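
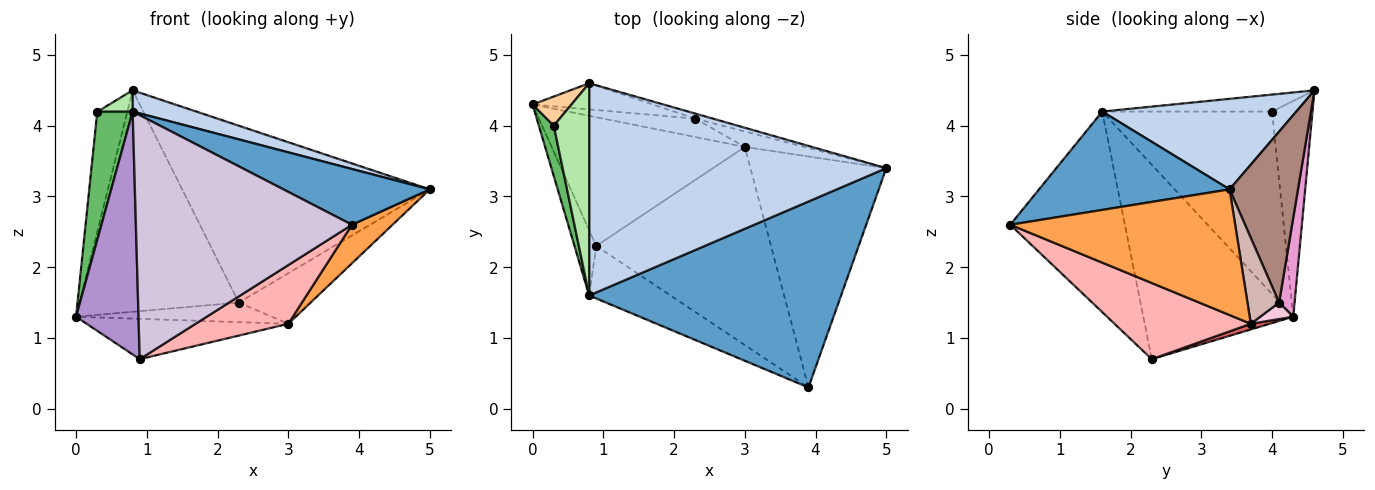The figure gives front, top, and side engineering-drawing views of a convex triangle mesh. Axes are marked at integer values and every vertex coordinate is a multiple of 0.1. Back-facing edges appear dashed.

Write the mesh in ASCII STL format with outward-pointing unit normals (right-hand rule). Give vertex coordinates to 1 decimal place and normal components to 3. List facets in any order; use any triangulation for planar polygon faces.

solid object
 facet normal 0.350 -0.269 0.897
  outer loop
   vertex 0.8 1.6 4.2
   vertex 3.9 0.3 2.6
   vertex 5.0 3.4 3.1
  endloop
 endfacet
 facet normal 0.290 -0.095 0.952
  outer loop
   vertex 0.8 1.6 4.2
   vertex 5.0 3.4 3.1
   vertex 0.8 4.6 4.5
  endloop
 endfacet
 facet normal 0.674 -0.122 -0.729
  outer loop
   vertex 3.0 3.7 1.2
   vertex 5.0 3.4 3.1
   vertex 3.9 0.3 2.6
  endloop
 endfacet
 facet normal -0.794 0.590 0.143
  outer loop
   vertex 0.3 4.0 4.2
   vertex 0.8 4.6 4.5
   vertex 0.0 4.3 1.3
  endloop
 endfacet
 facet normal -0.976 -0.203 0.080
  outer loop
   vertex 0.3 4.0 4.2
   vertex 0.0 4.3 1.3
   vertex 0.8 1.6 4.2
  endloop
 endfacet
 facet normal -0.431 -0.090 0.898
  outer loop
   vertex 0.3 4.0 4.2
   vertex 0.8 1.6 4.2
   vertex 0.8 4.6 4.5
  endloop
 endfacet
 facet normal 0.028 0.299 -0.954
  outer loop
   vertex 0.9 2.3 0.7
   vertex 0.0 4.3 1.3
   vertex 3.0 3.7 1.2
  endloop
 endfacet
 facet normal 0.385 -0.262 -0.885
  outer loop
   vertex 0.9 2.3 0.7
   vertex 3.0 3.7 1.2
   vertex 3.9 0.3 2.6
  endloop
 endfacet
 facet normal -0.918 -0.382 -0.103
  outer loop
   vertex 0.9 2.3 0.7
   vertex 0.8 1.6 4.2
   vertex 0.0 4.3 1.3
  endloop
 endfacet
 facet normal -0.460 -0.868 -0.187
  outer loop
   vertex 0.9 2.3 0.7
   vertex 3.9 0.3 2.6
   vertex 0.8 1.6 4.2
  endloop
 endfacet
 facet normal 0.266 0.964 -0.028
  outer loop
   vertex 2.3 4.1 1.5
   vertex 0.8 4.6 4.5
   vertex 5.0 3.4 3.1
  endloop
 endfacet
 facet normal 0.388 0.881 -0.269
  outer loop
   vertex 2.3 4.1 1.5
   vertex 5.0 3.4 3.1
   vertex 3.0 3.7 1.2
  endloop
 endfacet
 facet normal 0.096 0.989 -0.117
  outer loop
   vertex 2.3 4.1 1.5
   vertex 0.0 4.3 1.3
   vertex 0.8 4.6 4.5
  endloop
 endfacet
 facet normal 0.122 0.723 -0.680
  outer loop
   vertex 2.3 4.1 1.5
   vertex 3.0 3.7 1.2
   vertex 0.0 4.3 1.3
  endloop
 endfacet
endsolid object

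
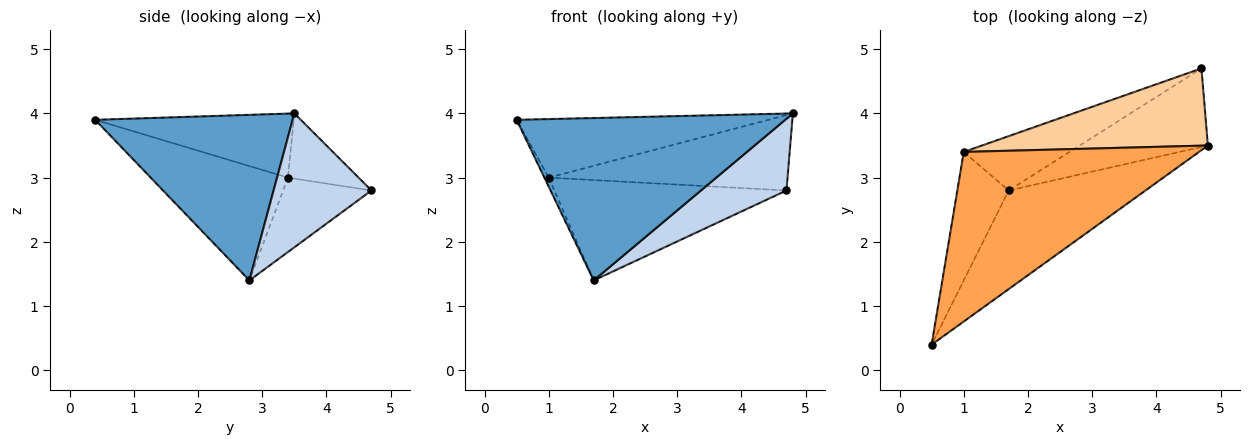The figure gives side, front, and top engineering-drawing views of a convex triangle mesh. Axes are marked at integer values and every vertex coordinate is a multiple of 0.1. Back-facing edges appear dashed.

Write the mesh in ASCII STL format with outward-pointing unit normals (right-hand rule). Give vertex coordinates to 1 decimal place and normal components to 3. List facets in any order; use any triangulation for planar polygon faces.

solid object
 facet normal 0.532 -0.724 -0.439
  outer loop
   vertex 1.7 2.8 1.4
   vertex 4.8 3.5 4.0
   vertex 0.5 0.4 3.9
  endloop
 endfacet
 facet normal 0.611 -0.534 -0.585
  outer loop
   vertex 4.7 4.7 2.8
   vertex 4.8 3.5 4.0
   vertex 1.7 2.8 1.4
  endloop
 endfacet
 facet normal -0.249 0.316 0.915
  outer loop
   vertex 1.0 3.4 3.0
   vertex 0.5 0.4 3.9
   vertex 4.8 3.5 4.0
  endloop
 endfacet
 facet normal -0.202 0.684 0.701
  outer loop
   vertex 1.0 3.4 3.0
   vertex 4.8 3.5 4.0
   vertex 4.7 4.7 2.8
  endloop
 endfacet
 facet normal -0.912 0.029 -0.410
  outer loop
   vertex 1.0 3.4 3.0
   vertex 1.7 2.8 1.4
   vertex 0.5 0.4 3.9
  endloop
 endfacet
 facet normal -0.317 0.834 -0.452
  outer loop
   vertex 1.0 3.4 3.0
   vertex 4.7 4.7 2.8
   vertex 1.7 2.8 1.4
  endloop
 endfacet
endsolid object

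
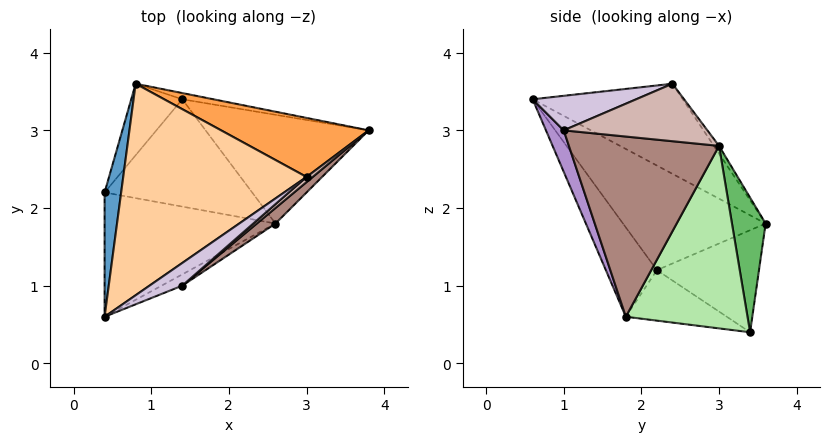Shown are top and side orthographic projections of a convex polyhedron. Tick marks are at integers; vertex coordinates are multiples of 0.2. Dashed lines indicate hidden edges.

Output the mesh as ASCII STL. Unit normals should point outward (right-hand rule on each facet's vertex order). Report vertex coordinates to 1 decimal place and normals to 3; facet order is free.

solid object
 facet normal -0.966 0.210 0.153
  outer loop
   vertex 0.8 3.6 1.8
   vertex 0.4 2.2 1.2
   vertex 0.4 0.6 3.4
  endloop
 endfacet
 facet normal -0.294 -0.773 -0.562
  outer loop
   vertex 2.6 1.8 0.6
   vertex 0.4 0.6 3.4
   vertex 0.4 2.2 1.2
  endloop
 endfacet
 facet normal -0.031 0.814 0.580
  outer loop
   vertex 3.0 2.4 3.6
   vertex 3.8 3.0 2.8
   vertex 0.8 3.6 1.8
  endloop
 endfacet
 facet normal -0.389 0.473 0.791
  outer loop
   vertex 3.0 2.4 3.6
   vertex 0.8 3.6 1.8
   vertex 0.4 0.6 3.4
  endloop
 endfacet
 facet normal 0.212 0.976 -0.049
  outer loop
   vertex 1.4 3.4 0.4
   vertex 0.8 3.6 1.8
   vertex 3.8 3.0 2.8
  endloop
 endfacet
 facet normal 0.673 0.430 -0.602
  outer loop
   vertex 1.4 3.4 0.4
   vertex 3.8 3.0 2.8
   vertex 2.6 1.8 0.6
  endloop
 endfacet
 facet normal -0.816 0.408 -0.408
  outer loop
   vertex 1.4 3.4 0.4
   vertex 0.4 2.2 1.2
   vertex 0.8 3.6 1.8
  endloop
 endfacet
 facet normal -0.304 -0.340 -0.890
  outer loop
   vertex 1.4 3.4 0.4
   vertex 2.6 1.8 0.6
   vertex 0.4 2.2 1.2
  endloop
 endfacet
 facet normal 0.312 -0.937 -0.156
  outer loop
   vertex 1.4 1.0 3.0
   vertex 0.4 0.6 3.4
   vertex 2.6 1.8 0.6
  endloop
 endfacet
 facet normal 0.482 -0.747 0.458
  outer loop
   vertex 1.4 1.0 3.0
   vertex 3.0 2.4 3.6
   vertex 0.4 0.6 3.4
  endloop
 endfacet
 facet normal 0.642 -0.764 0.066
  outer loop
   vertex 1.4 1.0 3.0
   vertex 2.6 1.8 0.6
   vertex 3.8 3.0 2.8
  endloop
 endfacet
 facet normal 0.642 -0.764 0.069
  outer loop
   vertex 1.4 1.0 3.0
   vertex 3.8 3.0 2.8
   vertex 3.0 2.4 3.6
  endloop
 endfacet
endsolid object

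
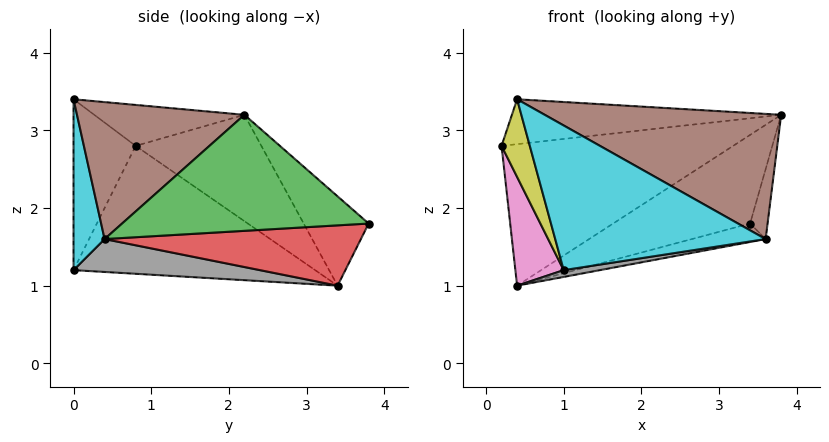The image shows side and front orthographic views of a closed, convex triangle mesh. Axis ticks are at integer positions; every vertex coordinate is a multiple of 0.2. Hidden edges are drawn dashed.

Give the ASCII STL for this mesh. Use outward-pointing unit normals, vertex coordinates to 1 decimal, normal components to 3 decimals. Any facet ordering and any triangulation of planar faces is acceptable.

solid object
 facet normal -0.303 0.558 0.773
  outer loop
   vertex 0.4 3.4 1.0
   vertex 0.2 0.8 2.8
   vertex 3.8 2.2 3.2
  endloop
 endfacet
 facet normal -0.280 0.591 0.756
  outer loop
   vertex 3.4 3.8 1.8
   vertex 0.4 3.4 1.0
   vertex 3.8 2.2 3.2
  endloop
 endfacet
 facet normal 0.977 0.069 -0.200
  outer loop
   vertex 3.6 0.4 1.6
   vertex 3.4 3.8 1.8
   vertex 3.8 2.2 3.2
  endloop
 endfacet
 facet normal 0.248 0.071 -0.966
  outer loop
   vertex 3.6 0.4 1.6
   vertex 0.4 3.4 1.0
   vertex 3.4 3.8 1.8
  endloop
 endfacet
 facet normal -0.293 0.526 0.799
  outer loop
   vertex 0.4 0.0 3.4
   vertex 3.8 2.2 3.2
   vertex 0.2 0.8 2.8
  endloop
 endfacet
 facet normal 0.441 -0.623 0.646
  outer loop
   vertex 0.4 0.0 3.4
   vertex 3.6 0.4 1.6
   vertex 3.8 2.2 3.2
  endloop
 endfacet
 facet normal -0.913 -0.183 -0.365
  outer loop
   vertex 1.0 0.0 1.2
   vertex 0.2 0.8 2.8
   vertex 0.4 3.4 1.0
  endloop
 endfacet
 facet normal 0.157 -0.030 -0.987
  outer loop
   vertex 1.0 0.0 1.2
   vertex 0.4 3.4 1.0
   vertex 3.6 0.4 1.6
  endloop
 endfacet
 facet normal -0.884 -0.402 -0.241
  outer loop
   vertex 1.0 0.0 1.2
   vertex 0.4 0.0 3.4
   vertex 0.2 0.8 2.8
  endloop
 endfacet
 facet normal 0.146 -0.988 0.040
  outer loop
   vertex 1.0 0.0 1.2
   vertex 3.6 0.4 1.6
   vertex 0.4 0.0 3.4
  endloop
 endfacet
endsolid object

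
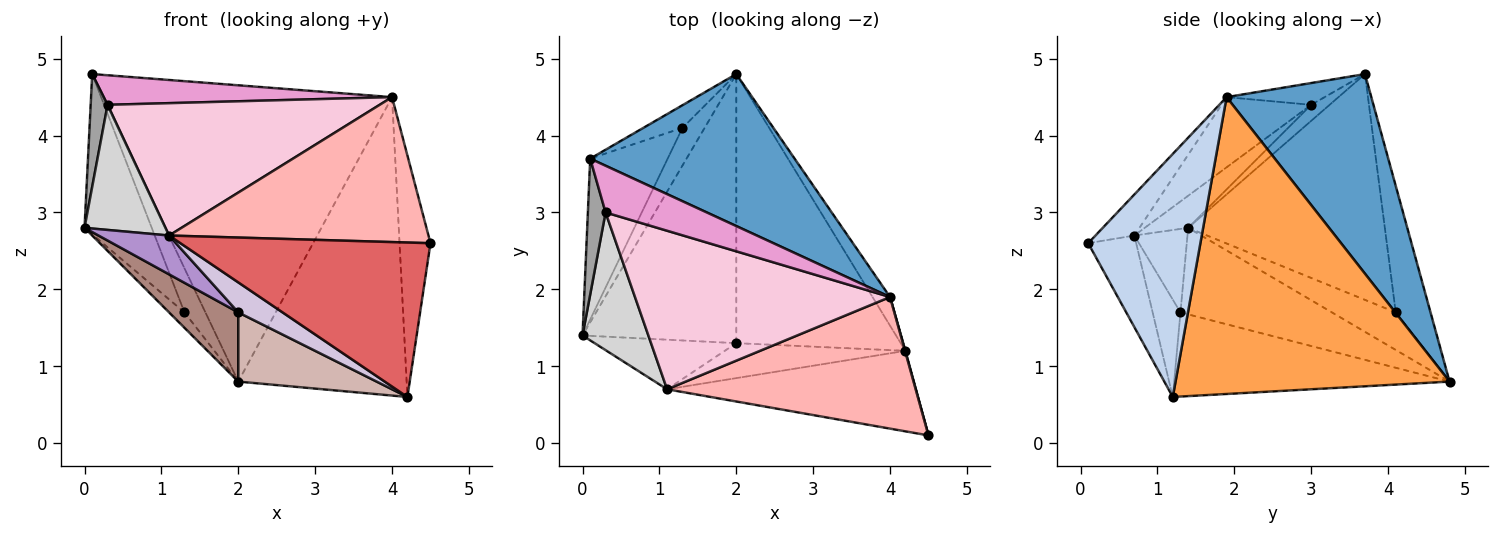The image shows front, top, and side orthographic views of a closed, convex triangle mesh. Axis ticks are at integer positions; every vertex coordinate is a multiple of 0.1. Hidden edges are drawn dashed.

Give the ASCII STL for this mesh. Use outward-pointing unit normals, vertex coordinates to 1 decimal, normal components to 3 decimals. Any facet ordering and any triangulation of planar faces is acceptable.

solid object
 facet normal 0.407 0.813 0.417
  outer loop
   vertex 4.0 1.9 4.5
   vertex 2.0 4.8 0.8
   vertex 0.1 3.7 4.8
  endloop
 endfacet
 facet normal 0.964 0.266 0.002
  outer loop
   vertex 4.0 1.9 4.5
   vertex 4.5 0.1 2.6
   vertex 4.2 1.2 0.6
  endloop
 endfacet
 facet normal 0.851 0.523 -0.050
  outer loop
   vertex 4.0 1.9 4.5
   vertex 4.2 1.2 0.6
   vertex 2.0 4.8 0.8
  endloop
 endfacet
 facet normal -0.843 0.203 -0.498
  outer loop
   vertex 1.3 4.1 1.7
   vertex 2.0 4.8 0.8
   vertex 0.0 1.4 2.8
  endloop
 endfacet
 facet normal -0.900 0.308 -0.309
  outer loop
   vertex 1.3 4.1 1.7
   vertex 0.0 1.4 2.8
   vertex 0.1 3.7 4.8
  endloop
 endfacet
 facet normal -0.828 0.499 -0.256
  outer loop
   vertex 1.3 4.1 1.7
   vertex 0.1 3.7 4.8
   vertex 2.0 4.8 0.8
  endloop
 endfacet
 facet normal -0.168 -0.874 -0.456
  outer loop
   vertex 1.1 0.7 2.7
   vertex 4.2 1.2 0.6
   vertex 4.5 0.1 2.6
  endloop
 endfacet
 facet normal -0.110 -0.736 0.668
  outer loop
   vertex 1.1 0.7 2.7
   vertex 4.5 0.1 2.6
   vertex 4.0 1.9 4.5
  endloop
 endfacet
 facet normal -0.421 -0.559 -0.714
  outer loop
   vertex 2.0 1.3 1.7
   vertex 1.1 0.7 2.7
   vertex 0.0 1.4 2.8
  endloop
 endfacet
 facet normal -0.379 -0.603 -0.702
  outer loop
   vertex 2.0 1.3 1.7
   vertex 4.2 1.2 0.6
   vertex 1.1 0.7 2.7
  endloop
 endfacet
 facet normal -0.479 -0.219 -0.850
  outer loop
   vertex 2.0 1.3 1.7
   vertex 0.0 1.4 2.8
   vertex 2.0 4.8 0.8
  endloop
 endfacet
 facet normal -0.444 -0.223 -0.868
  outer loop
   vertex 2.0 1.3 1.7
   vertex 2.0 4.8 0.8
   vertex 4.2 1.2 0.6
  endloop
 endfacet
 facet normal -0.179 -0.526 0.831
  outer loop
   vertex 0.3 3.0 4.4
   vertex 4.0 1.9 4.5
   vertex 0.1 3.7 4.8
  endloop
 endfacet
 facet normal -0.207 -0.627 0.751
  outer loop
   vertex 0.3 3.0 4.4
   vertex 1.1 0.7 2.7
   vertex 4.0 1.9 4.5
  endloop
 endfacet
 facet normal -0.572 -0.524 0.631
  outer loop
   vertex 0.3 3.0 4.4
   vertex 0.1 3.7 4.8
   vertex 0.0 1.4 2.8
  endloop
 endfacet
 facet normal -0.339 -0.633 0.696
  outer loop
   vertex 0.3 3.0 4.4
   vertex 0.0 1.4 2.8
   vertex 1.1 0.7 2.7
  endloop
 endfacet
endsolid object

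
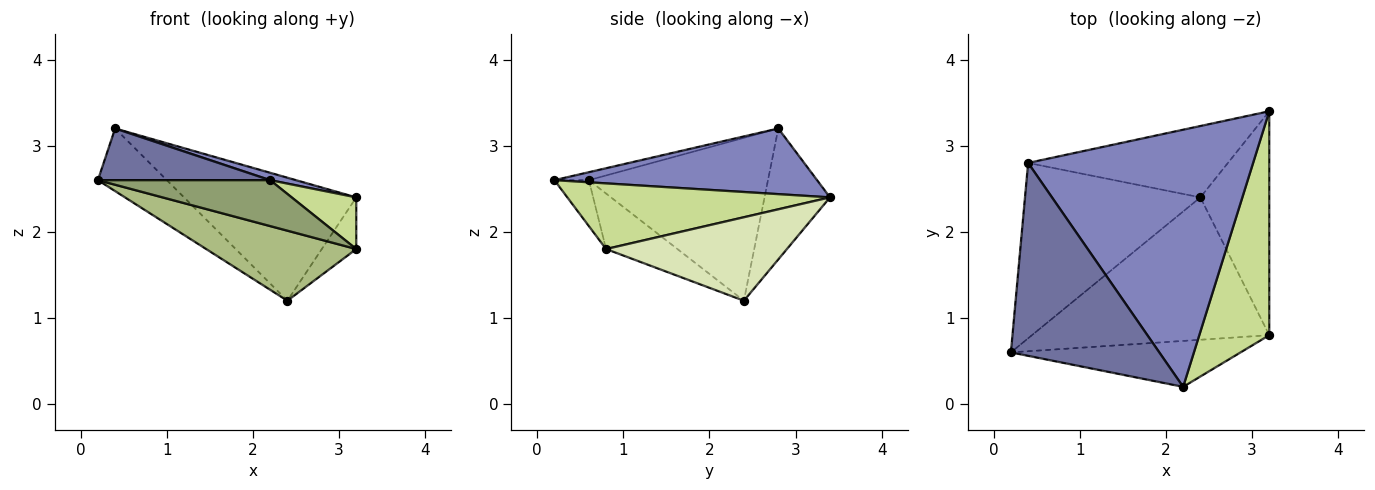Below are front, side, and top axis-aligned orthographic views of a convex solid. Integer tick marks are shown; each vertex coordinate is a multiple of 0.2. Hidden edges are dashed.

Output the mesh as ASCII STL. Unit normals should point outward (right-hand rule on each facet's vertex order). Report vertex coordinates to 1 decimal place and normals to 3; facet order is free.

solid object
 facet normal -0.052 -0.258 0.965
  outer loop
   vertex 0.4 2.8 3.2
   vertex 0.2 0.6 2.6
   vertex 2.2 0.2 2.6
  endloop
 endfacet
 facet normal 0.280 -0.028 0.960
  outer loop
   vertex 0.4 2.8 3.2
   vertex 2.2 0.2 2.6
   vertex 3.2 3.4 2.4
  endloop
 endfacet
 facet normal -0.658 0.253 -0.709
  outer loop
   vertex 0.4 2.8 3.2
   vertex 2.4 2.4 1.2
   vertex 0.2 0.6 2.6
  endloop
 endfacet
 facet normal -0.312 0.822 -0.477
  outer loop
   vertex 0.4 2.8 3.2
   vertex 3.2 3.4 2.4
   vertex 2.4 2.4 1.2
  endloop
 endfacet
 facet normal -0.140 -0.700 -0.700
  outer loop
   vertex 3.2 0.8 1.8
   vertex 2.2 0.2 2.6
   vertex 0.2 0.6 2.6
  endloop
 endfacet
 facet normal -0.205 -0.432 -0.878
  outer loop
   vertex 3.2 0.8 1.8
   vertex 0.2 0.6 2.6
   vertex 2.4 2.4 1.2
  endloop
 endfacet
 facet normal 0.675 -0.166 0.719
  outer loop
   vertex 3.2 0.8 1.8
   vertex 3.2 3.4 2.4
   vertex 2.2 0.2 2.6
  endloop
 endfacet
 facet normal 0.763 0.145 -0.630
  outer loop
   vertex 3.2 0.8 1.8
   vertex 2.4 2.4 1.2
   vertex 3.2 3.4 2.4
  endloop
 endfacet
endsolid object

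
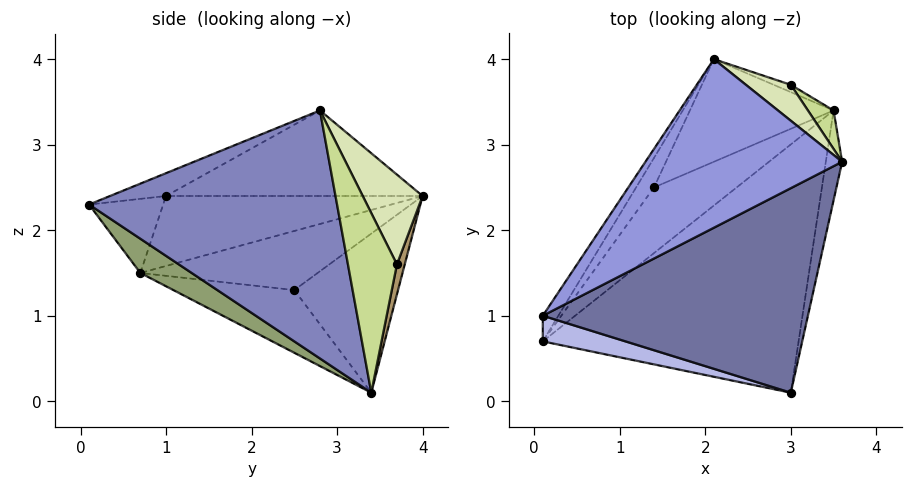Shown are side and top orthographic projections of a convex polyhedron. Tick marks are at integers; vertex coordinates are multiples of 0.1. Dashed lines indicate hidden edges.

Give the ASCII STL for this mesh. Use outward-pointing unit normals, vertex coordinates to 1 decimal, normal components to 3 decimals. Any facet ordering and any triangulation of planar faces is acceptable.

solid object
 facet normal -0.080 -0.361 0.929
  outer loop
   vertex 3.0 0.1 2.3
   vertex 3.6 2.8 3.4
   vertex 0.1 1.0 2.4
  endloop
 endfacet
 facet normal 0.979 -0.191 -0.064
  outer loop
   vertex 3.5 3.4 0.1
   vertex 3.6 2.8 3.4
   vertex 3.0 0.1 2.3
  endloop
 endfacet
 facet normal -0.385 0.257 0.886
  outer loop
   vertex 2.1 4.0 2.4
   vertex 0.1 1.0 2.4
   vertex 3.6 2.8 3.4
  endloop
 endfacet
 facet normal -0.273 -0.913 0.304
  outer loop
   vertex 0.1 0.7 1.5
   vertex 3.0 0.1 2.3
   vertex 0.1 1.0 2.4
  endloop
 endfacet
 facet normal 0.110 -0.563 -0.819
  outer loop
   vertex 0.1 0.7 1.5
   vertex 3.5 3.4 0.1
   vertex 3.0 0.1 2.3
  endloop
 endfacet
 facet normal -0.818 0.545 -0.182
  outer loop
   vertex 0.1 0.7 1.5
   vertex 0.1 1.0 2.4
   vertex 2.1 4.0 2.4
  endloop
 endfacet
 facet normal 0.720 0.686 0.103
  outer loop
   vertex 3.0 3.7 1.6
   vertex 3.6 2.8 3.4
   vertex 3.5 3.4 0.1
  endloop
 endfacet
 facet normal 0.498 0.830 0.249
  outer loop
   vertex 3.0 3.7 1.6
   vertex 2.1 4.0 2.4
   vertex 3.6 2.8 3.4
  endloop
 endfacet
 facet normal 0.214 0.969 -0.122
  outer loop
   vertex 3.0 3.7 1.6
   vertex 3.5 3.4 0.1
   vertex 2.1 4.0 2.4
  endloop
 endfacet
 facet normal -0.569 0.642 -0.514
  outer loop
   vertex 1.4 2.5 1.3
   vertex 2.1 4.0 2.4
   vertex 3.5 3.4 0.1
  endloop
 endfacet
 facet normal -0.571 0.329 -0.752
  outer loop
   vertex 1.4 2.5 1.3
   vertex 3.5 3.4 0.1
   vertex 0.1 0.7 1.5
  endloop
 endfacet
 facet normal -0.799 0.550 -0.242
  outer loop
   vertex 1.4 2.5 1.3
   vertex 0.1 0.7 1.5
   vertex 2.1 4.0 2.4
  endloop
 endfacet
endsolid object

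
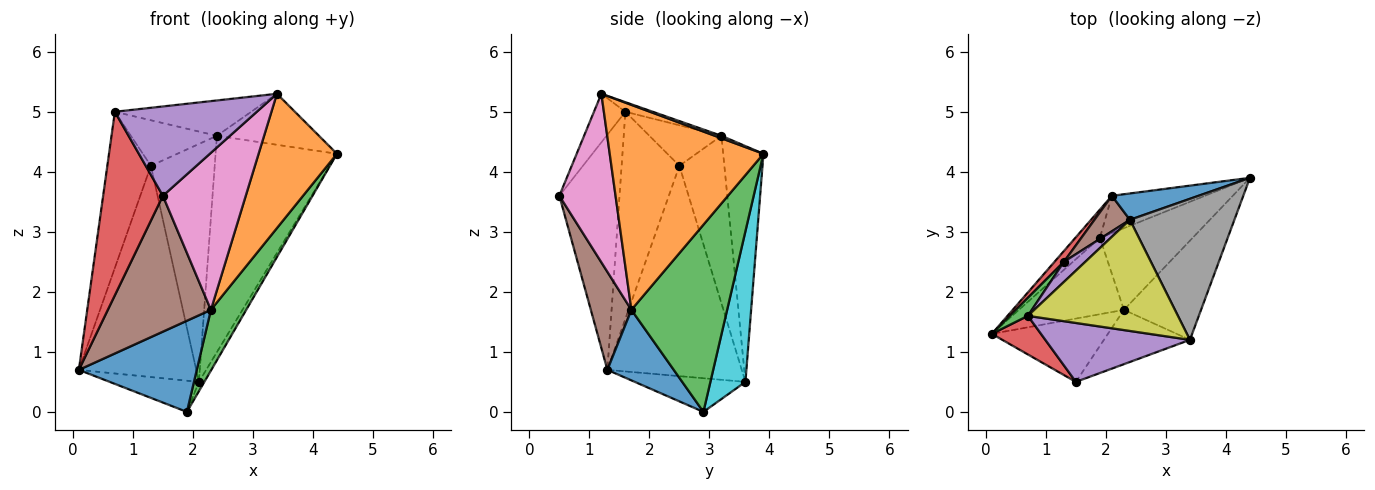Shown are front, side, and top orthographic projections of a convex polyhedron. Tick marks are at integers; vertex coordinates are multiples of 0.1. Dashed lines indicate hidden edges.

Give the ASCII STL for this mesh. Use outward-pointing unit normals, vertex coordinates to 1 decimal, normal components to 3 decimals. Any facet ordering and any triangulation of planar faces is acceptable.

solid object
 facet normal 0.396 -0.704 -0.590
  outer loop
   vertex 2.3 1.7 1.7
   vertex 0.1 1.3 0.7
   vertex 1.9 2.9 0.0
  endloop
 endfacet
 facet normal 0.845 -0.431 -0.318
  outer loop
   vertex 2.3 1.7 1.7
   vertex 4.4 3.9 4.3
   vertex 3.4 1.2 5.3
  endloop
 endfacet
 facet normal 0.851 -0.314 -0.422
  outer loop
   vertex 2.3 1.7 1.7
   vertex 1.9 2.9 0.0
   vertex 4.4 3.9 4.3
  endloop
 endfacet
 facet normal -0.702 -0.697 0.147
  outer loop
   vertex 1.5 0.5 3.6
   vertex 0.7 1.6 5.0
   vertex 0.1 1.3 0.7
  endloop
 endfacet
 facet normal -0.182 -0.821 0.541
  outer loop
   vertex 1.5 0.5 3.6
   vertex 3.4 1.2 5.3
   vertex 0.7 1.6 5.0
  endloop
 endfacet
 facet normal 0.336 -0.854 -0.398
  outer loop
   vertex 1.5 0.5 3.6
   vertex 0.1 1.3 0.7
   vertex 2.3 1.7 1.7
  endloop
 endfacet
 facet normal 0.540 -0.796 -0.275
  outer loop
   vertex 1.5 0.5 3.6
   vertex 2.3 1.7 1.7
   vertex 3.4 1.2 5.3
  endloop
 endfacet
 facet normal 0.022 0.340 0.940
  outer loop
   vertex 2.4 3.2 4.6
   vertex 3.4 1.2 5.3
   vertex 4.4 3.9 4.3
  endloop
 endfacet
 facet normal -0.061 0.302 0.951
  outer loop
   vertex 2.4 3.2 4.6
   vertex 0.7 1.6 5.0
   vertex 3.4 1.2 5.3
  endloop
 endfacet
 facet normal 0.844 0.131 -0.521
  outer loop
   vertex 2.1 3.6 0.5
   vertex 4.4 3.9 4.3
   vertex 1.9 2.9 0.0
  endloop
 endfacet
 facet normal -0.313 0.943 0.115
  outer loop
   vertex 2.1 3.6 0.5
   vertex 2.4 3.2 4.6
   vertex 4.4 3.9 4.3
  endloop
 endfacet
 facet normal -0.677 0.546 -0.493
  outer loop
   vertex 2.1 3.6 0.5
   vertex 1.9 2.9 0.0
   vertex 0.1 1.3 0.7
  endloop
 endfacet
 facet normal -0.797 0.600 0.069
  outer loop
   vertex 1.3 2.5 4.1
   vertex 0.1 1.3 0.7
   vertex 0.7 1.6 5.0
  endloop
 endfacet
 facet normal -0.753 0.657 0.034
  outer loop
   vertex 1.3 2.5 4.1
   vertex 2.1 3.6 0.5
   vertex 0.1 1.3 0.7
  endloop
 endfacet
 facet normal -0.608 0.726 0.321
  outer loop
   vertex 1.3 2.5 4.1
   vertex 0.7 1.6 5.0
   vertex 2.4 3.2 4.6
  endloop
 endfacet
 facet normal -0.571 0.812 0.121
  outer loop
   vertex 1.3 2.5 4.1
   vertex 2.4 3.2 4.6
   vertex 2.1 3.6 0.5
  endloop
 endfacet
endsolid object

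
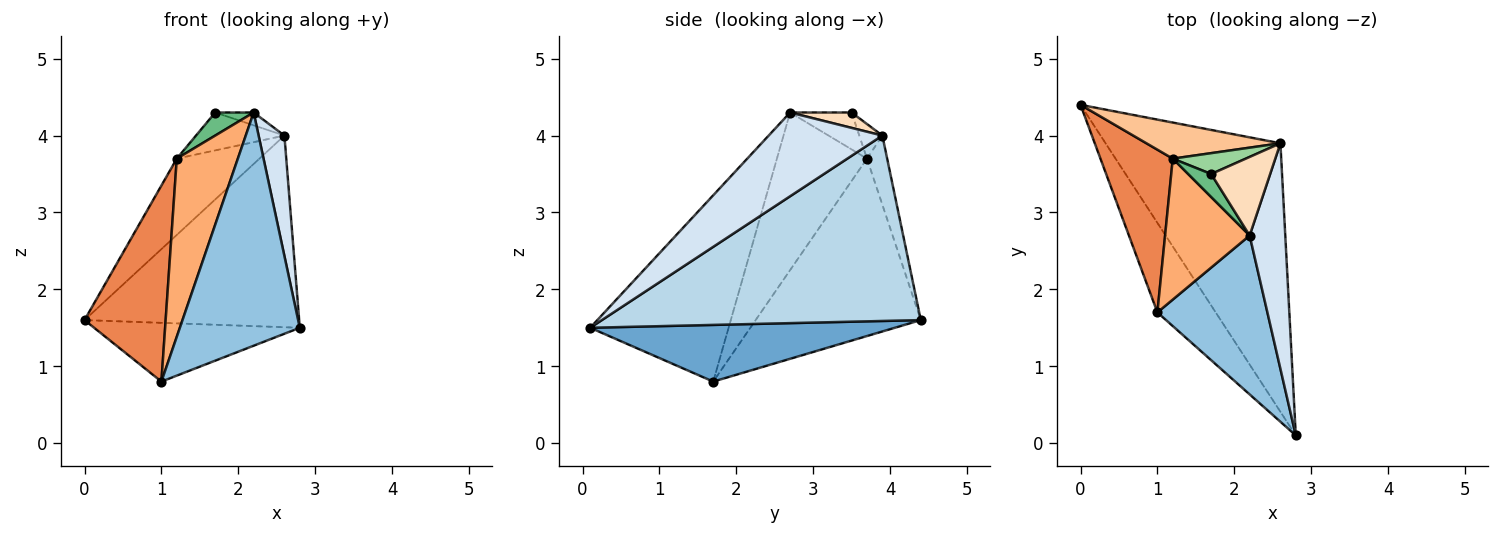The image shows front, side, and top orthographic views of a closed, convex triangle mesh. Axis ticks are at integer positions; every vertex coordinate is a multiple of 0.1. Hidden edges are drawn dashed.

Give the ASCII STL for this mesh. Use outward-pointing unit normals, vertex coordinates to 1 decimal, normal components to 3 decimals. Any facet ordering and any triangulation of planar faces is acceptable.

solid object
 facet normal 0.631 0.426 -0.649
  outer loop
   vertex 1.0 1.7 0.8
   vertex 0.0 4.4 1.6
   vertex 2.8 0.1 1.5
  endloop
 endfacet
 facet normal -0.690 -0.598 0.407
  outer loop
   vertex 1.0 1.7 0.8
   vertex 2.8 0.1 1.5
   vertex 2.2 2.7 4.3
  endloop
 endfacet
 facet normal 0.653 0.440 -0.616
  outer loop
   vertex 2.6 3.9 4.0
   vertex 2.8 0.1 1.5
   vertex 0.0 4.4 1.6
  endloop
 endfacet
 facet normal 0.901 -0.205 0.383
  outer loop
   vertex 2.6 3.9 4.0
   vertex 2.2 2.7 4.3
   vertex 2.8 0.1 1.5
  endloop
 endfacet
 facet normal -0.843 -0.414 0.344
  outer loop
   vertex 1.2 3.7 3.7
   vertex 0.0 4.4 1.6
   vertex 1.0 1.7 0.8
  endloop
 endfacet
 facet normal -0.756 -0.513 0.406
  outer loop
   vertex 1.2 3.7 3.7
   vertex 1.0 1.7 0.8
   vertex 2.2 2.7 4.3
  endloop
 endfacet
 facet normal -0.216 0.883 0.417
  outer loop
   vertex 1.2 3.7 3.7
   vertex 2.6 3.9 4.0
   vertex 0.0 4.4 1.6
  endloop
 endfacet
 facet normal 0.249 0.156 0.956
  outer loop
   vertex 1.7 3.5 4.3
   vertex 2.2 2.7 4.3
   vertex 2.6 3.9 4.0
  endloop
 endfacet
 facet normal -0.749 -0.468 0.468
  outer loop
   vertex 1.7 3.5 4.3
   vertex 1.2 3.7 3.7
   vertex 2.2 2.7 4.3
  endloop
 endfacet
 facet normal -0.223 0.854 0.470
  outer loop
   vertex 1.7 3.5 4.3
   vertex 2.6 3.9 4.0
   vertex 1.2 3.7 3.7
  endloop
 endfacet
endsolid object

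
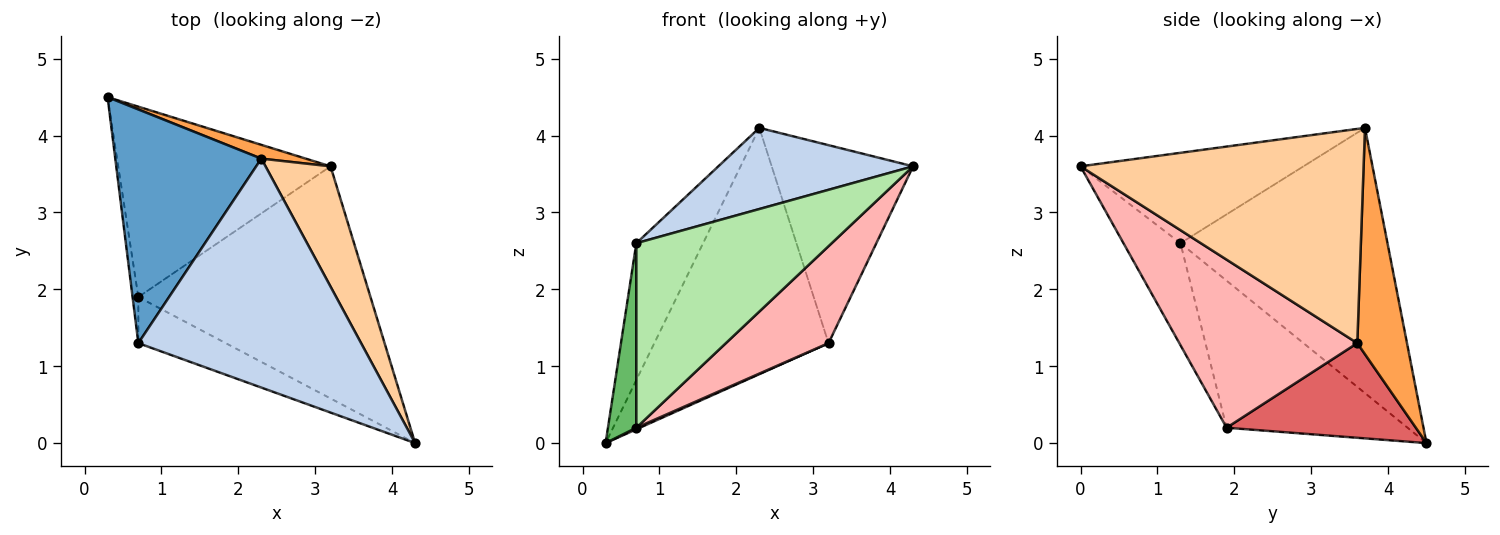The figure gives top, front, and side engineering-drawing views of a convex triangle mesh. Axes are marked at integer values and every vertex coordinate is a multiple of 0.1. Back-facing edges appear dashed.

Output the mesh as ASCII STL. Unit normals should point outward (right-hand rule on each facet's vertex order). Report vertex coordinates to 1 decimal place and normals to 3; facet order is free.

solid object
 facet normal -0.843 0.272 0.464
  outer loop
   vertex 0.7 1.3 2.6
   vertex 2.3 3.7 4.1
   vertex 0.3 4.5 0.0
  endloop
 endfacet
 facet normal -0.357 -0.312 0.880
  outer loop
   vertex 0.7 1.3 2.6
   vertex 4.3 0.0 3.6
   vertex 2.3 3.7 4.1
  endloop
 endfacet
 facet normal 0.274 0.960 0.054
  outer loop
   vertex 3.2 3.6 1.3
   vertex 0.3 4.5 0.0
   vertex 2.3 3.7 4.1
  endloop
 endfacet
 facet normal 0.863 0.431 0.262
  outer loop
   vertex 3.2 3.6 1.3
   vertex 2.3 3.7 4.1
   vertex 4.3 0.0 3.6
  endloop
 endfacet
 facet normal -0.987 -0.155 -0.039
  outer loop
   vertex 0.7 1.9 0.2
   vertex 0.7 1.3 2.6
   vertex 0.3 4.5 0.0
  endloop
 endfacet
 facet normal -0.272 -0.933 -0.233
  outer loop
   vertex 0.7 1.9 0.2
   vertex 4.3 0.0 3.6
   vertex 0.7 1.3 2.6
  endloop
 endfacet
 facet normal 0.407 -0.008 -0.913
  outer loop
   vertex 0.7 1.9 0.2
   vertex 0.3 4.5 0.0
   vertex 3.2 3.6 1.3
  endloop
 endfacet
 facet normal 0.556 -0.320 -0.767
  outer loop
   vertex 0.7 1.9 0.2
   vertex 3.2 3.6 1.3
   vertex 4.3 0.0 3.6
  endloop
 endfacet
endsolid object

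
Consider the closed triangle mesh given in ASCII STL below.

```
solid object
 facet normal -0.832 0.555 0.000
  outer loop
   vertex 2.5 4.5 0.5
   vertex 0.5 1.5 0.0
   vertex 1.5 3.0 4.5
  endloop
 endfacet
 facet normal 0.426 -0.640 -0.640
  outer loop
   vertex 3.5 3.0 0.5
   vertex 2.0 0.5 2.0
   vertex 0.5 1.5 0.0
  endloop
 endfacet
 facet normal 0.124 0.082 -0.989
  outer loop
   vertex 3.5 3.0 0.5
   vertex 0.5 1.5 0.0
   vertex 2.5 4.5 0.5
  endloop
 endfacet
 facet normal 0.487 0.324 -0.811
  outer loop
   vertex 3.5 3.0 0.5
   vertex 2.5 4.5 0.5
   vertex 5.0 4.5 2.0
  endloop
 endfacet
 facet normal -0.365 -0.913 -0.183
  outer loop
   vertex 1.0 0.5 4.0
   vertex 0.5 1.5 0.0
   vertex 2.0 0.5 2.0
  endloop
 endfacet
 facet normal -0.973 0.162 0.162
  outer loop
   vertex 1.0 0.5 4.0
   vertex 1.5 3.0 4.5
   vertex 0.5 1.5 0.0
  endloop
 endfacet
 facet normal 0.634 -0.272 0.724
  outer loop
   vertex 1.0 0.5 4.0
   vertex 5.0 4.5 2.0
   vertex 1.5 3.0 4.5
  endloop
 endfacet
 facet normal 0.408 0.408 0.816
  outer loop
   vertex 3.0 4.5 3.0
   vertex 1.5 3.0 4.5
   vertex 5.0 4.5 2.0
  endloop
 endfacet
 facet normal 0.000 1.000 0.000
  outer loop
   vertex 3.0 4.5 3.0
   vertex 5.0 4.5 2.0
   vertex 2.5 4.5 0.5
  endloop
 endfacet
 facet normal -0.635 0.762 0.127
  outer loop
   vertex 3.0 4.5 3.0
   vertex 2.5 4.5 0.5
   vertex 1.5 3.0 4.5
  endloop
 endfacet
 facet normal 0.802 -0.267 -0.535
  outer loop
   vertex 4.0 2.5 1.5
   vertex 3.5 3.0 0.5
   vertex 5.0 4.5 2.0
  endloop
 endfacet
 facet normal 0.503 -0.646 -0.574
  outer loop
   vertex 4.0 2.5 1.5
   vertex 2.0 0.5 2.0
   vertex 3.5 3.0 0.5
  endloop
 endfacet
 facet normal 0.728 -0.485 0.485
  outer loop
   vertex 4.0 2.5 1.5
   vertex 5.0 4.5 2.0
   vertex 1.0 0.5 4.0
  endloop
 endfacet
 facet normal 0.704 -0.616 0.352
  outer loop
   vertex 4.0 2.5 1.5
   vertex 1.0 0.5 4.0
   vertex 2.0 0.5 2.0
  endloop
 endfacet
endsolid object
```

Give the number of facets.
14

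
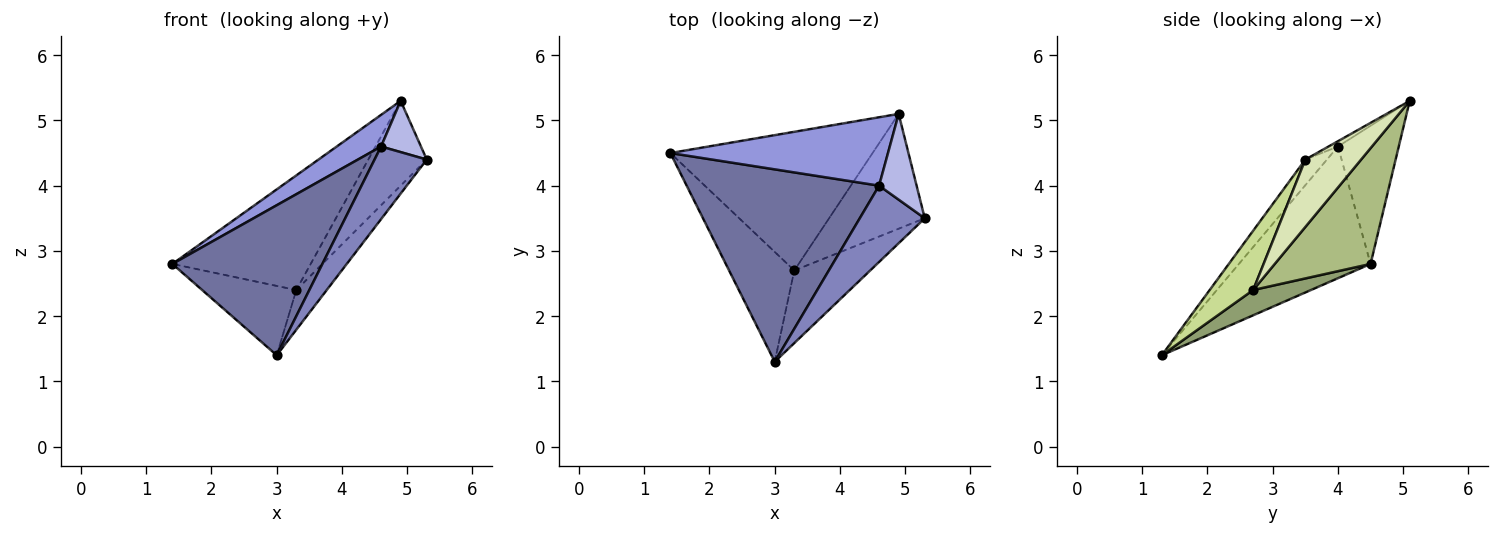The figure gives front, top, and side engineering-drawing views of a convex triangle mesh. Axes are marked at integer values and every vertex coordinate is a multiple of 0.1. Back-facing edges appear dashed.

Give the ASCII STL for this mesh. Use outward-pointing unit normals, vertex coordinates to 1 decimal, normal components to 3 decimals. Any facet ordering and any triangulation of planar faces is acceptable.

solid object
 facet normal -0.475 -0.541 0.694
  outer loop
   vertex 4.6 4.0 4.6
   vertex 1.4 4.5 2.8
   vertex 3.0 1.3 1.4
  endloop
 endfacet
 facet normal -0.274 -0.663 0.697
  outer loop
   vertex 4.6 4.0 4.6
   vertex 3.0 1.3 1.4
   vertex 5.3 3.5 4.4
  endloop
 endfacet
 facet normal -0.499 -0.364 0.786
  outer loop
   vertex 4.6 4.0 4.6
   vertex 4.9 5.1 5.3
   vertex 1.4 4.5 2.8
  endloop
 endfacet
 facet normal -0.120 -0.509 0.852
  outer loop
   vertex 4.6 4.0 4.6
   vertex 5.3 3.5 4.4
   vertex 4.9 5.1 5.3
  endloop
 endfacet
 facet normal 0.311 0.507 -0.804
  outer loop
   vertex 3.3 2.7 2.4
   vertex 3.0 1.3 1.4
   vertex 1.4 4.5 2.8
  endloop
 endfacet
 facet normal 0.404 0.583 -0.705
  outer loop
   vertex 3.3 2.7 2.4
   vertex 1.4 4.5 2.8
   vertex 4.9 5.1 5.3
  endloop
 endfacet
 facet normal 0.565 0.396 -0.724
  outer loop
   vertex 3.3 2.7 2.4
   vertex 5.3 3.5 4.4
   vertex 3.0 1.3 1.4
  endloop
 endfacet
 facet normal 0.493 0.517 -0.700
  outer loop
   vertex 3.3 2.7 2.4
   vertex 4.9 5.1 5.3
   vertex 5.3 3.5 4.4
  endloop
 endfacet
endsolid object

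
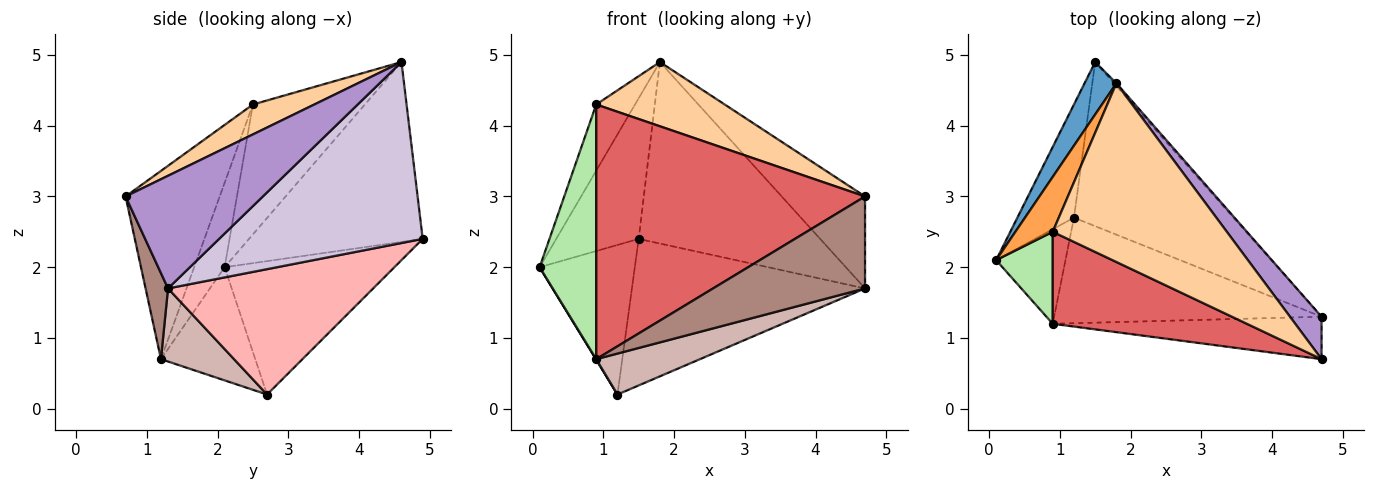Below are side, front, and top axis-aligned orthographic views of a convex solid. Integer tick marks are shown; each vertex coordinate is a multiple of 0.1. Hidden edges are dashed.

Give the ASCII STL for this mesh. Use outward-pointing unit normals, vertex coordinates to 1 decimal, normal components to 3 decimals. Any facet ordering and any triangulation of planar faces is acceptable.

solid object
 facet normal -0.892 0.423 0.158
  outer loop
   vertex 1.8 4.6 4.9
   vertex 1.5 4.9 2.4
   vertex 0.1 2.1 2.0
  endloop
 endfacet
 facet normal -0.818 0.459 -0.347
  outer loop
   vertex 1.2 2.7 0.2
   vertex 0.1 2.1 2.0
   vertex 1.5 4.9 2.4
  endloop
 endfacet
 facet normal -0.912 0.316 0.262
  outer loop
   vertex 0.9 2.5 4.3
   vertex 1.8 4.6 4.9
   vertex 0.1 2.1 2.0
  endloop
 endfacet
 facet normal 0.160 -0.334 0.929
  outer loop
   vertex 0.9 2.5 4.3
   vertex 4.7 0.7 3.0
   vertex 1.8 4.6 4.9
  endloop
 endfacet
 facet normal -0.853 -0.004 -0.522
  outer loop
   vertex 0.9 1.2 0.7
   vertex 0.1 2.1 2.0
   vertex 1.2 2.7 0.2
  endloop
 endfacet
 facet normal -0.452 -0.839 0.303
  outer loop
   vertex 0.9 1.2 0.7
   vertex 0.9 2.5 4.3
   vertex 0.1 2.1 2.0
  endloop
 endfacet
 facet normal -0.313 -0.893 0.323
  outer loop
   vertex 0.9 1.2 0.7
   vertex 4.7 0.7 3.0
   vertex 0.9 2.5 4.3
  endloop
 endfacet
 facet normal 0.506 0.575 -0.644
  outer loop
   vertex 4.7 1.3 1.7
   vertex 1.2 2.7 0.2
   vertex 1.5 4.9 2.4
  endloop
 endfacet
 facet normal 0.831 0.505 0.233
  outer loop
   vertex 4.7 1.3 1.7
   vertex 1.8 4.6 4.9
   vertex 4.7 0.7 3.0
  endloop
 endfacet
 facet normal 0.746 0.665 -0.010
  outer loop
   vertex 4.7 1.3 1.7
   vertex 1.5 4.9 2.4
   vertex 1.8 4.6 4.9
  endloop
 endfacet
 facet normal 0.133 -0.900 -0.415
  outer loop
   vertex 4.7 1.3 1.7
   vertex 4.7 0.7 3.0
   vertex 0.9 1.2 0.7
  endloop
 endfacet
 facet normal 0.247 -0.351 -0.903
  outer loop
   vertex 4.7 1.3 1.7
   vertex 0.9 1.2 0.7
   vertex 1.2 2.7 0.2
  endloop
 endfacet
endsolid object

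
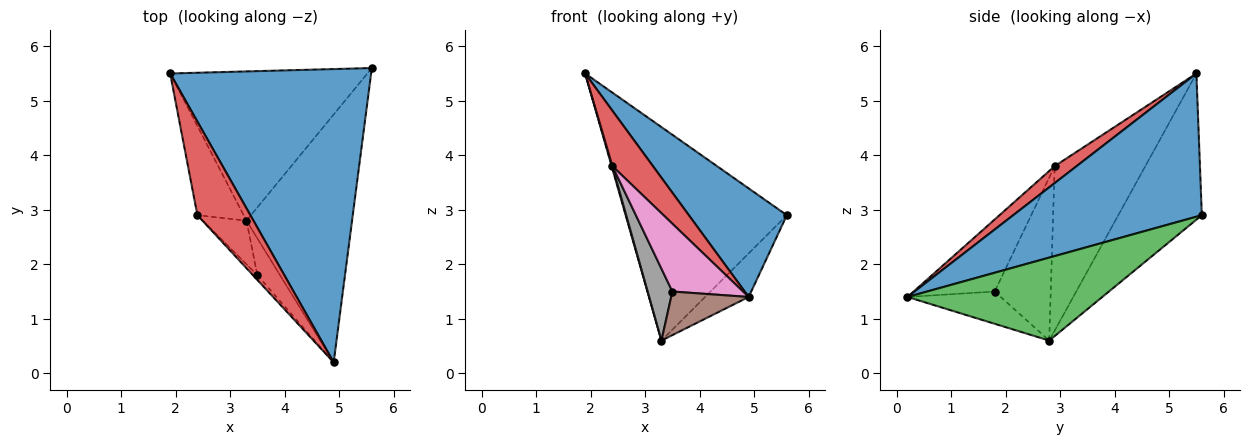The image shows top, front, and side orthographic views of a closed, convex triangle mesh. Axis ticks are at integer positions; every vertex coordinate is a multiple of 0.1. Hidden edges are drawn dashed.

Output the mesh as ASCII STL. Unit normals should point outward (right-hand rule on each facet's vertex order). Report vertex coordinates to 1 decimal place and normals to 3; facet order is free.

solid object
 facet normal 0.556 -0.289 0.780
  outer loop
   vertex 4.9 0.2 1.4
   vertex 5.6 5.6 2.9
   vertex 1.9 5.5 5.5
  endloop
 endfacet
 facet normal -0.391 0.754 -0.527
  outer loop
   vertex 3.3 2.8 0.6
   vertex 1.9 5.5 5.5
   vertex 5.6 5.6 2.9
  endloop
 endfacet
 facet normal 0.612 0.137 -0.779
  outer loop
   vertex 3.3 2.8 0.6
   vertex 5.6 5.6 2.9
   vertex 4.9 0.2 1.4
  endloop
 endfacet
 facet normal 0.266 -0.491 0.829
  outer loop
   vertex 2.4 2.9 3.8
   vertex 4.9 0.2 1.4
   vertex 1.9 5.5 5.5
  endloop
 endfacet
 facet normal -0.963 -0.008 -0.270
  outer loop
   vertex 2.4 2.9 3.8
   vertex 1.9 5.5 5.5
   vertex 3.3 2.8 0.6
  endloop
 endfacet
 facet normal -0.677 -0.563 -0.475
  outer loop
   vertex 3.5 1.8 1.5
   vertex 3.3 2.8 0.6
   vertex 4.9 0.2 1.4
  endloop
 endfacet
 facet normal -0.753 -0.656 -0.046
  outer loop
   vertex 3.5 1.8 1.5
   vertex 4.9 0.2 1.4
   vertex 2.4 2.9 3.8
  endloop
 endfacet
 facet normal -0.889 -0.392 -0.238
  outer loop
   vertex 3.5 1.8 1.5
   vertex 2.4 2.9 3.8
   vertex 3.3 2.8 0.6
  endloop
 endfacet
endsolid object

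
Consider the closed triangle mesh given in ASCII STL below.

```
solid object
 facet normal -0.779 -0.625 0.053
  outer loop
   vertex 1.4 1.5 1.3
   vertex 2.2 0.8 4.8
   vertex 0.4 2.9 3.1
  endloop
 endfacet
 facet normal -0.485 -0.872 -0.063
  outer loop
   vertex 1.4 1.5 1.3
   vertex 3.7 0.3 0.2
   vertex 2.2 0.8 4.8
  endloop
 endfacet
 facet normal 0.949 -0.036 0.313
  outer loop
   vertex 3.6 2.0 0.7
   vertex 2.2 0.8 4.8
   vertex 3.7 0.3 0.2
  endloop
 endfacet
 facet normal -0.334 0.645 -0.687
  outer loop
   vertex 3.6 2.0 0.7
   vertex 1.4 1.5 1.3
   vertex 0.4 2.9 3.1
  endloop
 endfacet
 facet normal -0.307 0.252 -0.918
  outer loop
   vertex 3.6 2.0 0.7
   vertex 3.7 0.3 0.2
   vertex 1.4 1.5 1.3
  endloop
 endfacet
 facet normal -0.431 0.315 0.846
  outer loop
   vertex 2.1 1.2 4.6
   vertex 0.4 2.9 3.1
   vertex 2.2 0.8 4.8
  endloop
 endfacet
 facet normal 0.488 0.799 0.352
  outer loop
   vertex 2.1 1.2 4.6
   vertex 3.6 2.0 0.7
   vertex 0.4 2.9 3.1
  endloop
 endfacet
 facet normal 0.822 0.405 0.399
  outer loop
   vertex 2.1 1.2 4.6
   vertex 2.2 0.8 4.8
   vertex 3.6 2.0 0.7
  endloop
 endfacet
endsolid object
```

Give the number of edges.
12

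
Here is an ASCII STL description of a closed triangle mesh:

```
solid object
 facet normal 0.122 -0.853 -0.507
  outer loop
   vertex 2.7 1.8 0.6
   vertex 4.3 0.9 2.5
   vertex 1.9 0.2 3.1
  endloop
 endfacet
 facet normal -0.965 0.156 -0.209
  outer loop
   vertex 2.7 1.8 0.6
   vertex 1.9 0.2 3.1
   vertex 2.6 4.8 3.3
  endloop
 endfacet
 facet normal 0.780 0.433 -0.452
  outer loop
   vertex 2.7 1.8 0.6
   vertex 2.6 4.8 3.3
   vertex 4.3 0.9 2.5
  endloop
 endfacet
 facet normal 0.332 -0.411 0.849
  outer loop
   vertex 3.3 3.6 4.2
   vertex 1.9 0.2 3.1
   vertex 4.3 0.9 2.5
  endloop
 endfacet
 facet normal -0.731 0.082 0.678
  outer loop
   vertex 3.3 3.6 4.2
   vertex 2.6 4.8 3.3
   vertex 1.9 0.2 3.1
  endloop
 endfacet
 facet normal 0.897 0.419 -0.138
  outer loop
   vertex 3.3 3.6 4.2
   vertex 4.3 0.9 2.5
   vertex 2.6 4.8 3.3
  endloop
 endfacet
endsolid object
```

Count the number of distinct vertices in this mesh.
5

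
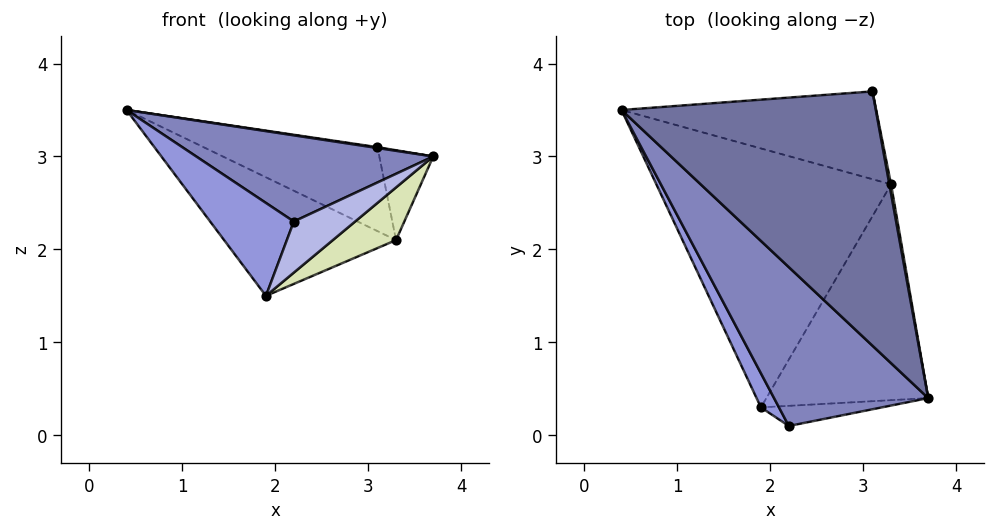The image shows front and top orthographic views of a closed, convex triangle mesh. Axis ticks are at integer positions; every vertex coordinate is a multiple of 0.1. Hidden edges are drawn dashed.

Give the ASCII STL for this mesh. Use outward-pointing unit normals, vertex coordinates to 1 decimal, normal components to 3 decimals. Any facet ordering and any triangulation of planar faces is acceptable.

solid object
 facet normal 0.147 -0.003 0.989
  outer loop
   vertex 3.1 3.7 3.1
   vertex 0.4 3.5 3.5
   vertex 3.7 0.4 3.0
  endloop
 endfacet
 facet normal -0.300 -0.455 0.838
  outer loop
   vertex 2.2 0.1 2.3
   vertex 3.7 0.4 3.0
   vertex 0.4 3.5 3.5
  endloop
 endfacet
 facet normal -0.839 -0.510 0.187
  outer loop
   vertex 2.2 0.1 2.3
   vertex 0.4 3.5 3.5
   vertex 1.9 0.3 1.5
  endloop
 endfacet
 facet normal 0.336 -0.876 -0.345
  outer loop
   vertex 2.2 0.1 2.3
   vertex 1.9 0.3 1.5
   vertex 3.7 0.4 3.0
  endloop
 endfacet
 facet normal -0.156 0.683 -0.714
  outer loop
   vertex 3.3 2.7 2.1
   vertex 0.4 3.5 3.5
   vertex 3.1 3.7 3.1
  endloop
 endfacet
 facet normal -0.308 0.396 -0.865
  outer loop
   vertex 3.3 2.7 2.1
   vertex 1.9 0.3 1.5
   vertex 0.4 3.5 3.5
  endloop
 endfacet
 facet normal 0.984 0.178 0.018
  outer loop
   vertex 3.3 2.7 2.1
   vertex 3.1 3.7 3.1
   vertex 3.7 0.4 3.0
  endloop
 endfacet
 facet normal 0.635 -0.183 -0.750
  outer loop
   vertex 3.3 2.7 2.1
   vertex 3.7 0.4 3.0
   vertex 1.9 0.3 1.5
  endloop
 endfacet
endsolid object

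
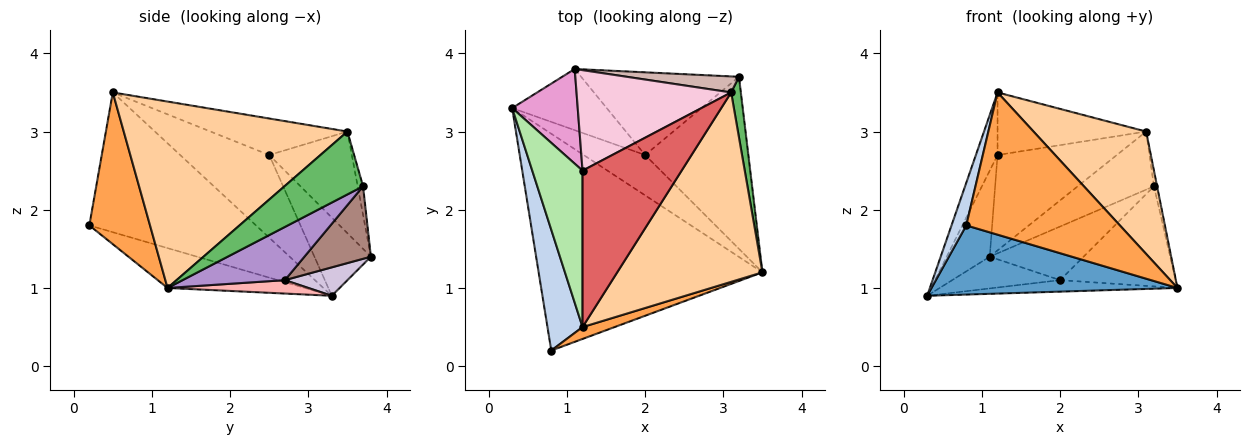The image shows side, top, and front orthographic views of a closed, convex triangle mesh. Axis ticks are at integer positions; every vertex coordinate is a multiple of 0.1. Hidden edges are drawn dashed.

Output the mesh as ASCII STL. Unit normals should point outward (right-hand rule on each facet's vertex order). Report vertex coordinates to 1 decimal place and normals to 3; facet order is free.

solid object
 facet normal -0.167 -0.300 -0.939
  outer loop
   vertex 0.8 0.2 1.8
   vertex 0.3 3.3 0.9
   vertex 3.5 1.2 1.0
  endloop
 endfacet
 facet normal -0.966 -0.085 0.242
  outer loop
   vertex 1.2 0.5 3.5
   vertex 0.3 3.3 0.9
   vertex 0.8 0.2 1.8
  endloop
 endfacet
 facet normal 0.366 -0.927 0.077
  outer loop
   vertex 1.2 0.5 3.5
   vertex 0.8 0.2 1.8
   vertex 3.5 1.2 1.0
  endloop
 endfacet
 facet normal 0.733 -0.369 0.571
  outer loop
   vertex 3.1 3.5 3.0
   vertex 1.2 0.5 3.5
   vertex 3.5 1.2 1.0
  endloop
 endfacet
 facet normal 0.988 0.039 0.152
  outer loop
   vertex 3.2 3.7 2.3
   vertex 3.1 3.5 3.0
   vertex 3.5 1.2 1.0
  endloop
 endfacet
 facet normal -0.837 0.203 0.509
  outer loop
   vertex 1.2 2.5 2.7
   vertex 0.3 3.3 0.9
   vertex 1.2 0.5 3.5
  endloop
 endfacet
 facet normal -0.324 0.351 0.879
  outer loop
   vertex 1.2 2.5 2.7
   vertex 1.2 0.5 3.5
   vertex 3.1 3.5 3.0
  endloop
 endfacet
 facet normal 0.205 0.268 -0.941
  outer loop
   vertex 2.0 2.7 1.1
   vertex 3.5 1.2 1.0
   vertex 0.3 3.3 0.9
  endloop
 endfacet
 facet normal 0.407 0.459 -0.790
  outer loop
   vertex 2.0 2.7 1.1
   vertex 3.2 3.7 2.3
   vertex 3.5 1.2 1.0
  endloop
 endfacet
 facet normal 0.258 0.445 -0.858
  outer loop
   vertex 1.1 3.8 1.4
   vertex 2.0 2.7 1.1
   vertex 0.3 3.3 0.9
  endloop
 endfacet
 facet normal 0.360 0.508 -0.783
  outer loop
   vertex 1.1 3.8 1.4
   vertex 3.2 3.7 2.3
   vertex 2.0 2.7 1.1
  endloop
 endfacet
 facet normal -0.068 0.962 0.265
  outer loop
   vertex 1.1 3.8 1.4
   vertex 3.1 3.5 3.0
   vertex 3.2 3.7 2.3
  endloop
 endfacet
 facet normal -0.662 0.504 0.555
  outer loop
   vertex 1.1 3.8 1.4
   vertex 0.3 3.3 0.9
   vertex 1.2 2.5 2.7
  endloop
 endfacet
 facet normal -0.430 0.621 0.655
  outer loop
   vertex 1.1 3.8 1.4
   vertex 1.2 2.5 2.7
   vertex 3.1 3.5 3.0
  endloop
 endfacet
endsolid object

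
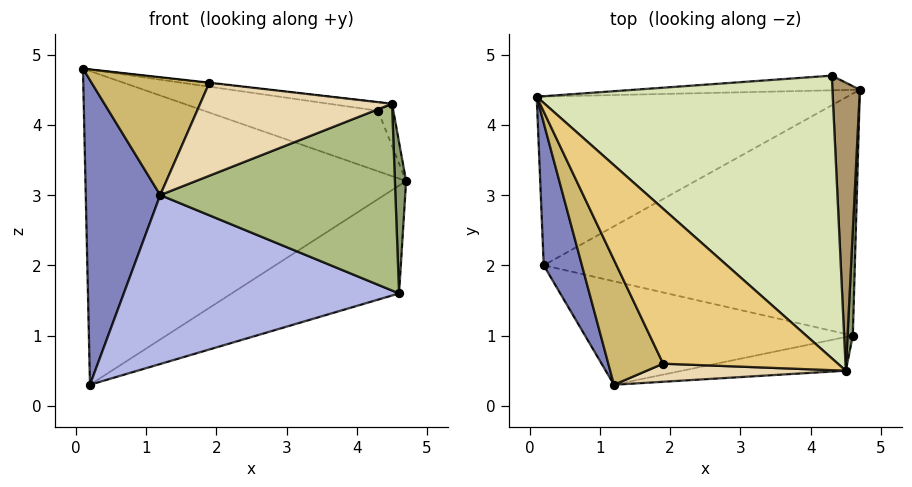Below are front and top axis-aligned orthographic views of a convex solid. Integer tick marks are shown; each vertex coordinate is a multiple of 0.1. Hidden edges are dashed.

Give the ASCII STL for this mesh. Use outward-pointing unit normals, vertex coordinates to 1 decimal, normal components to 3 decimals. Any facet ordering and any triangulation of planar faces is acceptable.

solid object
 facet normal -0.181 0.866 -0.466
  outer loop
   vertex 0.2 2.0 0.3
   vertex 0.1 4.4 4.8
   vertex 4.7 4.5 3.2
  endloop
 endfacet
 facet normal -0.937 -0.316 0.148
  outer loop
   vertex 0.2 2.0 0.3
   vertex 1.2 0.3 3.0
   vertex 0.1 4.4 4.8
  endloop
 endfacet
 facet normal 0.341 0.383 -0.859
  outer loop
   vertex 4.6 1.0 1.6
   vertex 0.2 2.0 0.3
   vertex 4.7 4.5 3.2
  endloop
 endfacet
 facet normal -0.039 -0.852 -0.522
  outer loop
   vertex 4.6 1.0 1.6
   vertex 1.2 0.3 3.0
   vertex 0.2 2.0 0.3
  endloop
 endfacet
 facet normal 0.999 -0.042 0.029
  outer loop
   vertex 4.5 0.5 4.3
   vertex 4.6 1.0 1.6
   vertex 4.7 4.5 3.2
  endloop
 endfacet
 facet normal 0.128 -0.976 -0.176
  outer loop
   vertex 4.5 0.5 4.3
   vertex 1.2 0.3 3.0
   vertex 4.6 1.0 1.6
  endloop
 endfacet
 facet normal -0.103 0.967 -0.234
  outer loop
   vertex 4.3 4.7 4.2
   vertex 4.7 4.5 3.2
   vertex 0.1 4.4 4.8
  endloop
 endfacet
 facet normal 0.139 0.030 0.990
  outer loop
   vertex 4.3 4.7 4.2
   vertex 0.1 4.4 4.8
   vertex 4.5 0.5 4.3
  endloop
 endfacet
 facet normal 0.931 0.053 0.362
  outer loop
   vertex 4.3 4.7 4.2
   vertex 4.5 0.5 4.3
   vertex 4.7 4.5 3.2
  endloop
 endfacet
 facet normal -0.807 -0.405 0.429
  outer loop
   vertex 1.9 0.6 4.6
   vertex 0.1 4.4 4.8
   vertex 1.2 0.3 3.0
  endloop
 endfacet
 facet normal 0.115 0.002 0.993
  outer loop
   vertex 1.9 0.6 4.6
   vertex 4.5 0.5 4.3
   vertex 0.1 4.4 4.8
  endloop
 endfacet
 facet normal -0.016 -0.981 0.191
  outer loop
   vertex 1.9 0.6 4.6
   vertex 1.2 0.3 3.0
   vertex 4.5 0.5 4.3
  endloop
 endfacet
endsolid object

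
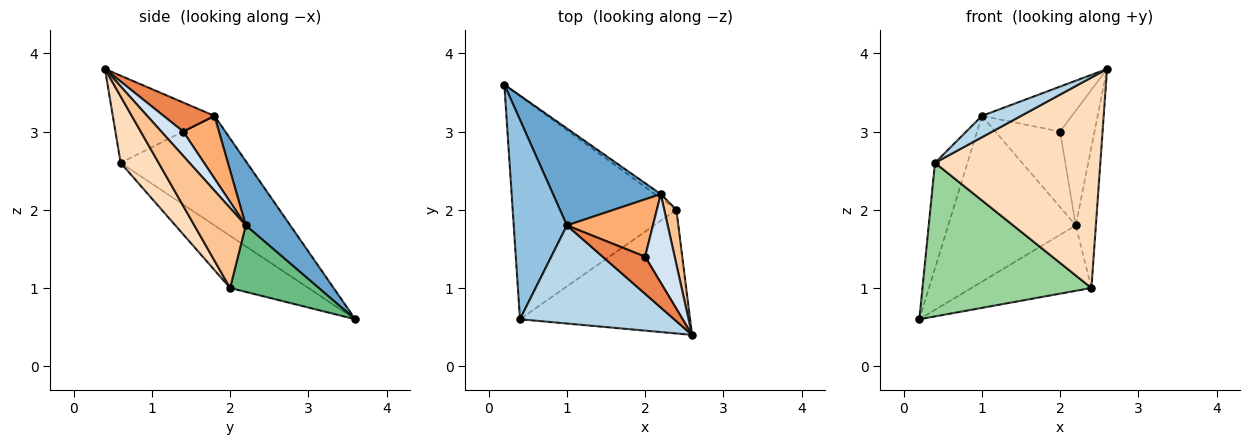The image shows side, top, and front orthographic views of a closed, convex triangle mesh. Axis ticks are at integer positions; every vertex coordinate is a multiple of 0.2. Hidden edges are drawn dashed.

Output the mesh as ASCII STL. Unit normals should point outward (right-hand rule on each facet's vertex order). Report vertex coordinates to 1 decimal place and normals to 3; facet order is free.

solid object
 facet normal 0.288 0.826 0.483
  outer loop
   vertex 1.0 1.8 3.2
   vertex 2.2 2.2 1.8
   vertex 0.2 3.6 0.6
  endloop
 endfacet
 facet normal -0.876 0.225 0.426
  outer loop
   vertex 0.4 0.6 2.6
   vertex 1.0 1.8 3.2
   vertex 0.2 3.6 0.6
  endloop
 endfacet
 facet normal -0.483 -0.186 0.855
  outer loop
   vertex 0.4 0.6 2.6
   vertex 2.6 0.4 3.8
   vertex 1.0 1.8 3.2
  endloop
 endfacet
 facet normal 0.450 0.707 0.546
  outer loop
   vertex 2.0 1.4 3.0
   vertex 2.6 0.4 3.8
   vertex 2.2 2.2 1.8
  endloop
 endfacet
 facet normal 0.399 0.707 0.584
  outer loop
   vertex 2.0 1.4 3.0
   vertex 1.0 1.8 3.2
   vertex 2.6 0.4 3.8
  endloop
 endfacet
 facet normal 0.402 0.729 0.553
  outer loop
   vertex 2.0 1.4 3.0
   vertex 2.2 2.2 1.8
   vertex 1.0 1.8 3.2
  endloop
 endfacet
 facet normal 0.922 0.361 0.140
  outer loop
   vertex 2.4 2.0 1.0
   vertex 2.2 2.2 1.8
   vertex 2.6 0.4 3.8
  endloop
 endfacet
 facet normal 0.194 -0.846 -0.497
  outer loop
   vertex 2.4 2.0 1.0
   vertex 2.6 0.4 3.8
   vertex 0.4 0.6 2.6
  endloop
 endfacet
 facet normal 0.594 0.803 -0.052
  outer loop
   vertex 2.4 2.0 1.0
   vertex 0.2 3.6 0.6
   vertex 2.2 2.2 1.8
  endloop
 endfacet
 facet normal -0.254 -0.548 -0.797
  outer loop
   vertex 2.4 2.0 1.0
   vertex 0.4 0.6 2.6
   vertex 0.2 3.6 0.6
  endloop
 endfacet
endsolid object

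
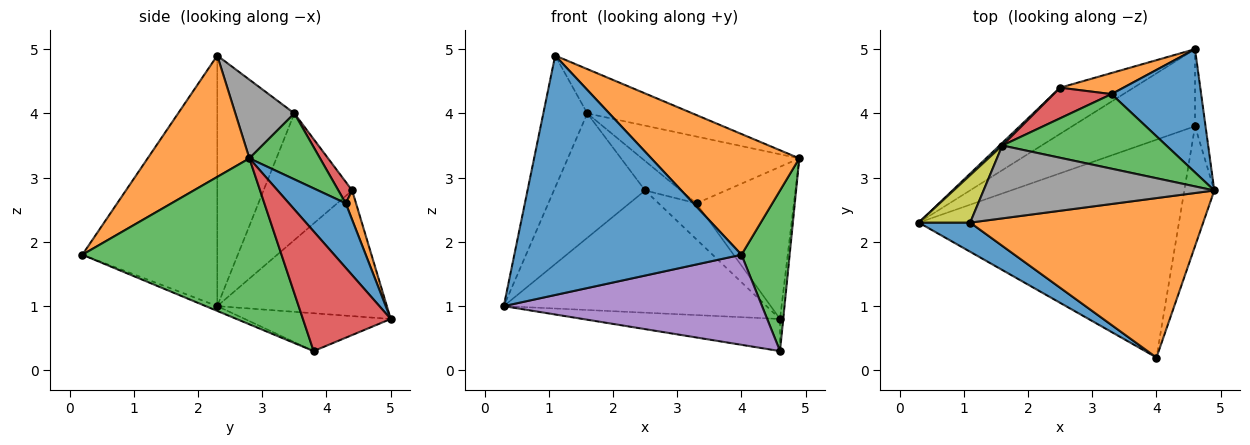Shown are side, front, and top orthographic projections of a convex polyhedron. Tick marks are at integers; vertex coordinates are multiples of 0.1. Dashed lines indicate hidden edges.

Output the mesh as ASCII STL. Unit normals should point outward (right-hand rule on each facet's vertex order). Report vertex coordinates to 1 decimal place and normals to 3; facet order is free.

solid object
 facet normal -0.508 -0.855 0.104
  outer loop
   vertex 1.1 2.3 4.9
   vertex 0.3 2.3 1.0
   vertex 4.0 0.2 1.8
  endloop
 endfacet
 facet normal 0.383 -0.558 0.736
  outer loop
   vertex 1.1 2.3 4.9
   vertex 4.0 0.2 1.8
   vertex 4.9 2.8 3.3
  endloop
 endfacet
 facet normal 0.957 -0.232 -0.173
  outer loop
   vertex 4.6 3.8 0.3
   vertex 4.9 2.8 3.3
   vertex 4.0 0.2 1.8
  endloop
 endfacet
 facet normal 0.996 0.036 -0.087
  outer loop
   vertex 4.6 3.8 0.3
   vertex 4.6 5.0 0.8
   vertex 4.9 2.8 3.3
  endloop
 endfacet
 facet normal -0.017 -0.382 -0.924
  outer loop
   vertex 4.6 3.8 0.3
   vertex 4.0 0.2 1.8
   vertex 0.3 2.3 1.0
  endloop
 endfacet
 facet normal -0.274 0.370 -0.888
  outer loop
   vertex 4.6 3.8 0.3
   vertex 0.3 2.3 1.0
   vertex 4.6 5.0 0.8
  endloop
 endfacet
 facet normal -0.517 0.801 -0.303
  outer loop
   vertex 2.5 4.4 2.8
   vertex 4.6 5.0 0.8
   vertex 0.3 2.3 1.0
  endloop
 endfacet
 facet normal 0.280 0.499 0.820
  outer loop
   vertex 1.6 3.5 4.0
   vertex 1.1 2.3 4.9
   vertex 4.9 2.8 3.3
  endloop
 endfacet
 facet normal -0.855 0.488 0.175
  outer loop
   vertex 1.6 3.5 4.0
   vertex 0.3 2.3 1.0
   vertex 1.1 2.3 4.9
  endloop
 endfacet
 facet normal -0.697 0.717 0.015
  outer loop
   vertex 1.6 3.5 4.0
   vertex 2.5 4.4 2.8
   vertex 0.3 2.3 1.0
  endloop
 endfacet
 facet normal 0.413 0.708 0.573
  outer loop
   vertex 3.3 4.3 2.6
   vertex 4.9 2.8 3.3
   vertex 4.6 5.0 0.8
  endloop
 endfacet
 facet normal 0.228 0.841 0.491
  outer loop
   vertex 3.3 4.3 2.6
   vertex 4.6 5.0 0.8
   vertex 2.5 4.4 2.8
  endloop
 endfacet
 facet normal 0.287 0.639 0.714
  outer loop
   vertex 3.3 4.3 2.6
   vertex 1.6 3.5 4.0
   vertex 4.9 2.8 3.3
  endloop
 endfacet
 facet normal 0.258 0.670 0.696
  outer loop
   vertex 3.3 4.3 2.6
   vertex 2.5 4.4 2.8
   vertex 1.6 3.5 4.0
  endloop
 endfacet
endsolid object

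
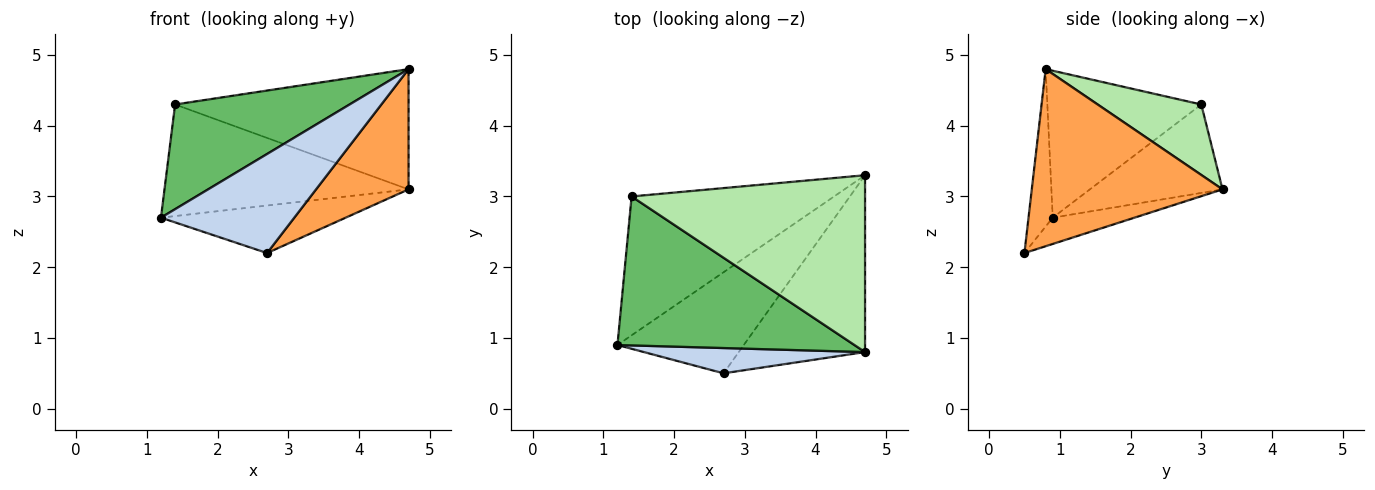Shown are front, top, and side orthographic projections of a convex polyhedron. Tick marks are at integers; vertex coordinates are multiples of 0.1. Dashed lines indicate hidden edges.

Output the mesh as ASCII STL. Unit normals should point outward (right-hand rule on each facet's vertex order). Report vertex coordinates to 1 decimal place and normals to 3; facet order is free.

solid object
 facet normal -0.185 0.418 -0.889
  outer loop
   vertex 2.7 0.5 2.2
   vertex 1.2 0.9 2.7
   vertex 4.7 3.3 3.1
  endloop
 endfacet
 facet normal -0.173 -0.954 0.243
  outer loop
   vertex 2.7 0.5 2.2
   vertex 4.7 0.8 4.8
   vertex 1.2 0.9 2.7
  endloop
 endfacet
 facet normal 0.757 -0.367 -0.540
  outer loop
   vertex 2.7 0.5 2.2
   vertex 4.7 3.3 3.1
   vertex 4.7 0.8 4.8
  endloop
 endfacet
 facet normal -0.322 0.593 -0.738
  outer loop
   vertex 1.4 3.0 4.3
   vertex 4.7 3.3 3.1
   vertex 1.2 0.9 2.7
  endloop
 endfacet
 facet normal -0.452 -0.513 0.730
  outer loop
   vertex 1.4 3.0 4.3
   vertex 1.2 0.9 2.7
   vertex 4.7 0.8 4.8
  endloop
 endfacet
 facet normal 0.242 0.546 0.802
  outer loop
   vertex 1.4 3.0 4.3
   vertex 4.7 0.8 4.8
   vertex 4.7 3.3 3.1
  endloop
 endfacet
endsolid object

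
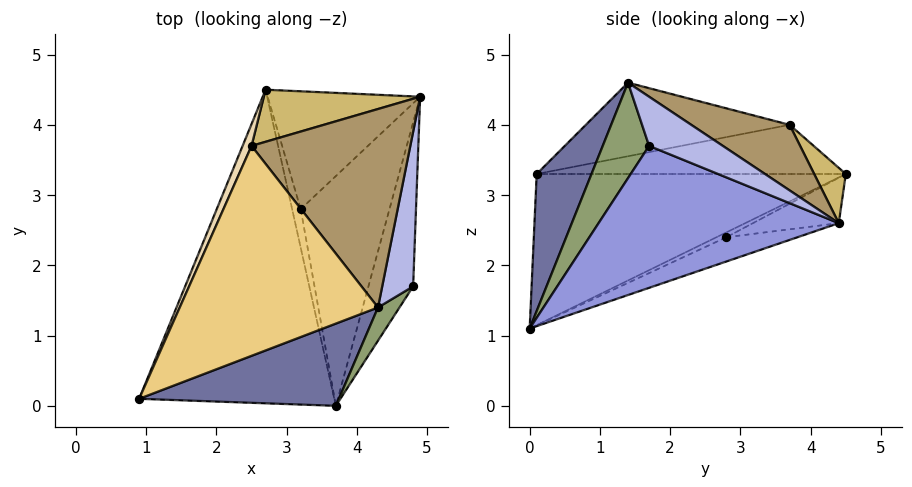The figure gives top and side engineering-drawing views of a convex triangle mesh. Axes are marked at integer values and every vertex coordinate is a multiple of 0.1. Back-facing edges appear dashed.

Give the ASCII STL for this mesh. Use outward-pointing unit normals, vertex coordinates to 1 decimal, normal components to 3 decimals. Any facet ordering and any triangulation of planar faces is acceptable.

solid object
 facet normal 0.225 -0.917 0.328
  outer loop
   vertex 4.3 1.4 4.6
   vertex 0.9 0.1 3.3
   vertex 3.7 0.0 1.1
  endloop
 endfacet
 facet normal -0.594 0.243 -0.767
  outer loop
   vertex 2.7 4.5 3.3
   vertex 3.7 0.0 1.1
   vertex 0.9 0.1 3.3
  endloop
 endfacet
 facet normal 0.942 -0.156 -0.297
  outer loop
   vertex 4.8 1.7 3.7
   vertex 3.7 0.0 1.1
   vertex 4.9 4.4 2.6
  endloop
 endfacet
 facet normal 0.832 0.182 0.523
  outer loop
   vertex 4.8 1.7 3.7
   vertex 4.9 4.4 2.6
   vertex 4.3 1.4 4.6
  endloop
 endfacet
 facet normal 0.701 -0.695 0.158
  outer loop
   vertex 4.8 1.7 3.7
   vertex 4.3 1.4 4.6
   vertex 3.7 0.0 1.1
  endloop
 endfacet
 facet normal -0.245 0.372 -0.895
  outer loop
   vertex 3.2 2.8 2.4
   vertex 4.9 4.4 2.6
   vertex 3.7 0.0 1.1
  endloop
 endfacet
 facet normal -0.263 0.390 -0.883
  outer loop
   vertex 3.2 2.8 2.4
   vertex 2.7 4.5 3.3
   vertex 4.9 4.4 2.6
  endloop
 endfacet
 facet normal -0.468 0.302 -0.830
  outer loop
   vertex 3.2 2.8 2.4
   vertex 3.7 0.0 1.1
   vertex 2.7 4.5 3.3
  endloop
 endfacet
 facet normal 0.336 0.475 0.813
  outer loop
   vertex 2.5 3.7 4.0
   vertex 4.3 1.4 4.6
   vertex 4.9 4.4 2.6
  endloop
 endfacet
 facet normal 0.268 0.596 0.757
  outer loop
   vertex 2.5 3.7 4.0
   vertex 4.9 4.4 2.6
   vertex 2.7 4.5 3.3
  endloop
 endfacet
 facet normal -0.348 -0.028 0.937
  outer loop
   vertex 2.5 3.7 4.0
   vertex 0.9 0.1 3.3
   vertex 4.3 1.4 4.6
  endloop
 endfacet
 facet normal -0.913 0.373 0.166
  outer loop
   vertex 2.5 3.7 4.0
   vertex 2.7 4.5 3.3
   vertex 0.9 0.1 3.3
  endloop
 endfacet
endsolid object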